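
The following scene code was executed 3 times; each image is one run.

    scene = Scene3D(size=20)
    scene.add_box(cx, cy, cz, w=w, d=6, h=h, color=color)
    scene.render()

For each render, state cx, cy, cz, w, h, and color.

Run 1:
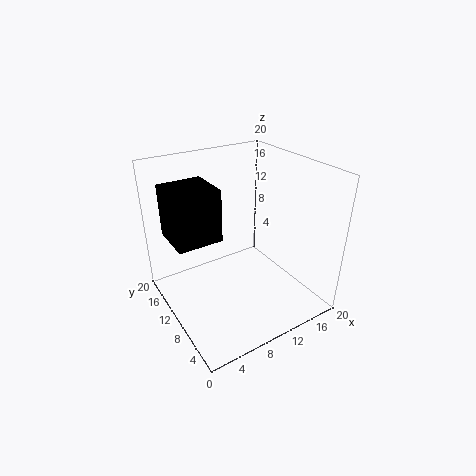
cx = 1, cy = 9, cz = 11, w = 6, h = 7, color = 'black'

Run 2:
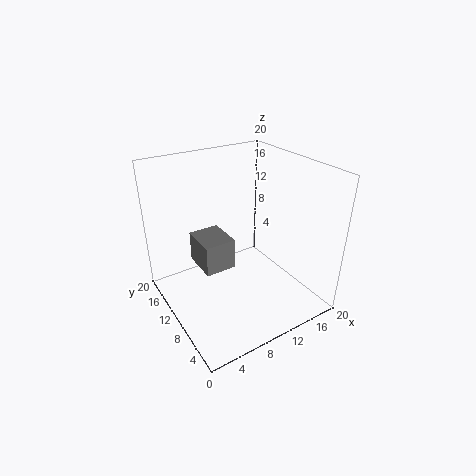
cx = 7, cy = 14, cz = 2, w = 5, h = 5, color = 'gray'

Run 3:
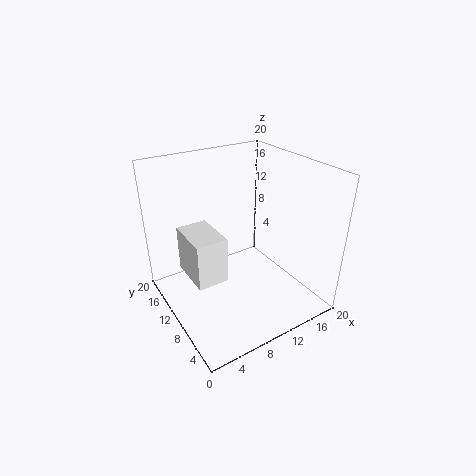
cx = 2, cy = 6, cz = 7, w = 4, h = 6, color = 'white'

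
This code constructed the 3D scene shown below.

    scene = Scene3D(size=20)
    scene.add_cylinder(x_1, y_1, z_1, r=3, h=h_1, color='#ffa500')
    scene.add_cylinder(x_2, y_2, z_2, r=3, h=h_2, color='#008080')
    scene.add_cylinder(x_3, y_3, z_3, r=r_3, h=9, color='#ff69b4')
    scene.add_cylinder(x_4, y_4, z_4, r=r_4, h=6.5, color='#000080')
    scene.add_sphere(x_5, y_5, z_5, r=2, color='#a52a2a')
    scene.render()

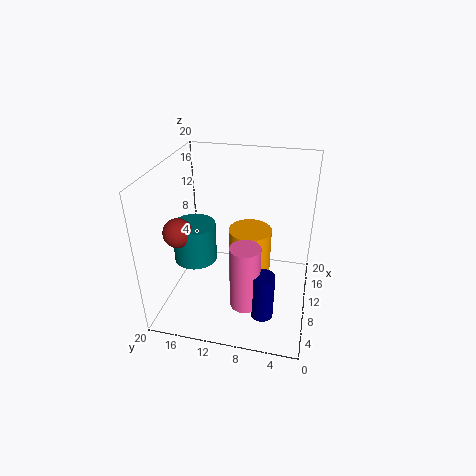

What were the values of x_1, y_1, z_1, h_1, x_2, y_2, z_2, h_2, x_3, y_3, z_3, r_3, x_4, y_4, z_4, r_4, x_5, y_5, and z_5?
x_1 = 11, y_1 = 8.5, z_1 = 1.5, h_1 = 9.5, x_2 = 9, y_2 = 16, z_2 = 6.5, h_2 = 5.5, x_3 = 5.5, y_3 = 8, z_3 = 2.5, r_3 = 2, x_4 = 5, y_4 = 5.5, z_4 = 1.5, r_4 = 1.5, x_5 = 7, y_5 = 17.5, z_5 = 11.5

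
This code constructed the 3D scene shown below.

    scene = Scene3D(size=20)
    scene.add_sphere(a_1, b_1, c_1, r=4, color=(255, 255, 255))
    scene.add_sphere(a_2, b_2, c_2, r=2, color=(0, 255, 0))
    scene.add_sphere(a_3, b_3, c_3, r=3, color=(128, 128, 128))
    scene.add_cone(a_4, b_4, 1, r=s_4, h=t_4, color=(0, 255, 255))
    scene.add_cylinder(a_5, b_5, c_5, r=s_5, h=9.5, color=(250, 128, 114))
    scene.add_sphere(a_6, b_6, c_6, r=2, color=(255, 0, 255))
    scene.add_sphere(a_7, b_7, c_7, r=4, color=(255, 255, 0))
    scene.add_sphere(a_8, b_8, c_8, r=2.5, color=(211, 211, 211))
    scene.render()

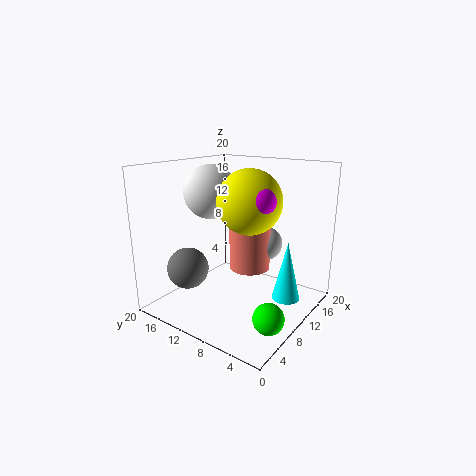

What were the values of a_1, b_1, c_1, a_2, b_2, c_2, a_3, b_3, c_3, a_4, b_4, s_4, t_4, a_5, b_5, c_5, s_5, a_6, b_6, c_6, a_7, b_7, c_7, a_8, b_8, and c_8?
a_1 = 11.5; b_1 = 16; c_1 = 15.5; a_2 = 6; b_2 = 2.5; c_2 = 2; a_3 = 6.5; b_3 = 16.5; c_3 = 5; a_4 = 13.5; b_4 = 4; s_4 = 2; t_4 = 8.5; a_5 = 13; b_5 = 10; c_5 = 4.5; s_5 = 3; a_6 = 6.5; b_6 = 4.5; c_6 = 16.5; a_7 = 7.5; b_7 = 6.5; c_7 = 16; a_8 = 15; b_8 = 8.5; c_8 = 8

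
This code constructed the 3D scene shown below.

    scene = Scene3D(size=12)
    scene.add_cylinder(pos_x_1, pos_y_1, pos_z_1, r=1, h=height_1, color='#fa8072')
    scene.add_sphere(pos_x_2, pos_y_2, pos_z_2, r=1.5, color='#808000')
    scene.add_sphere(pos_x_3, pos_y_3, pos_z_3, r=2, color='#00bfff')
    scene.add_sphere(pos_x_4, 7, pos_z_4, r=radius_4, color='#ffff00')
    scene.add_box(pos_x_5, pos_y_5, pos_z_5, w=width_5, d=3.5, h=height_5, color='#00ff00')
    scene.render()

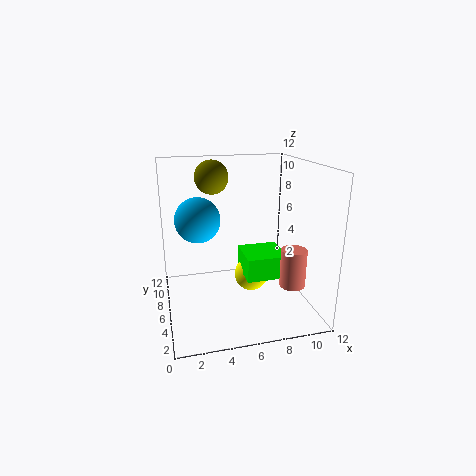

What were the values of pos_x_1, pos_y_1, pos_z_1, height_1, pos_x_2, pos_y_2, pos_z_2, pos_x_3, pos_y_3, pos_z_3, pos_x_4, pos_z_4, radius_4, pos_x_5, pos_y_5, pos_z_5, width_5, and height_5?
pos_x_1 = 9.5, pos_y_1 = 2.5, pos_z_1 = 3, height_1 = 3, pos_x_2 = 4.5, pos_y_2 = 9.5, pos_z_2 = 10.5, pos_x_3 = 3, pos_y_3 = 8.5, pos_z_3 = 7, pos_x_4 = 7.5, pos_z_4 = 2, radius_4 = 1.5, pos_x_5 = 6.5, pos_y_5 = 4.5, pos_z_5 = 2.5, width_5 = 3.5, height_5 = 2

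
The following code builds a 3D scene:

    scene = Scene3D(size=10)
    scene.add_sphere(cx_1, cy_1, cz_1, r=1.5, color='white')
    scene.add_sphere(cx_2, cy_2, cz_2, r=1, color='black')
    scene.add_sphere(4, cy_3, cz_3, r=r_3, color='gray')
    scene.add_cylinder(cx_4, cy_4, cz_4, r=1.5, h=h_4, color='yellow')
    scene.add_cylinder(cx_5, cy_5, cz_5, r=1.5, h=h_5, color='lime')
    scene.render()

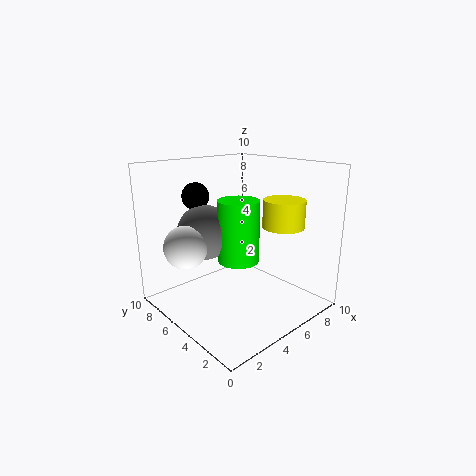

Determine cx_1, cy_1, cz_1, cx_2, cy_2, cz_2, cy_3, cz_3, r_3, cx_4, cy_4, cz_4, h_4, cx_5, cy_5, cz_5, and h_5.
cx_1 = 2; cy_1 = 7; cz_1 = 4.5; cx_2 = 4; cy_2 = 8.5; cz_2 = 7.5; cy_3 = 7.5; cz_3 = 5; r_3 = 2; cx_4 = 8; cy_4 = 3.5; cz_4 = 5.5; h_4 = 2; cx_5 = 5.5; cy_5 = 5.5; cz_5 = 3; h_5 = 4.5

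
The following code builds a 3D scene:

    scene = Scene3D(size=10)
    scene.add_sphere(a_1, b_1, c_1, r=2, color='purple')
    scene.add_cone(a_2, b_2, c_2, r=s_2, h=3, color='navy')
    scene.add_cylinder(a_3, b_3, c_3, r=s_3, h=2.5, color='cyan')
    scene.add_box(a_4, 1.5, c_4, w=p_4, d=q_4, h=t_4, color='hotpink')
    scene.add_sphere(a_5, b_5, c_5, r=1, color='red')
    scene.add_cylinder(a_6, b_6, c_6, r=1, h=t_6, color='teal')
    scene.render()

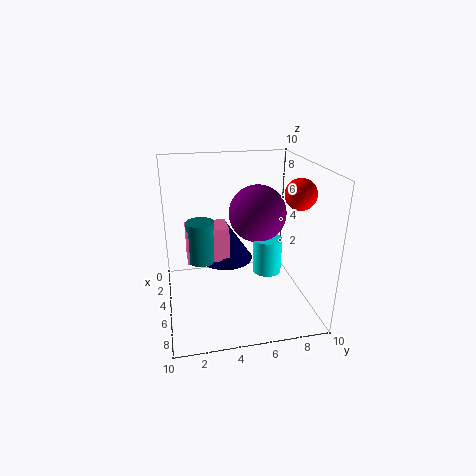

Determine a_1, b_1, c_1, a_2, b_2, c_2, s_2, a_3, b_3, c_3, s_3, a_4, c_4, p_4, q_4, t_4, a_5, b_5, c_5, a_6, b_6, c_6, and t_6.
a_1 = 4.5
b_1 = 6.5
c_1 = 6.5
a_2 = 3
b_2 = 4.5
c_2 = 2.5
s_2 = 2
a_3 = 5.5
b_3 = 7
c_3 = 2.5
s_3 = 1
a_4 = 2.5
c_4 = 3
p_4 = 2
q_4 = 3
t_4 = 2.5
a_5 = 7
b_5 = 8.5
c_5 = 8.5
a_6 = 4
b_6 = 2.5
c_6 = 3
t_6 = 3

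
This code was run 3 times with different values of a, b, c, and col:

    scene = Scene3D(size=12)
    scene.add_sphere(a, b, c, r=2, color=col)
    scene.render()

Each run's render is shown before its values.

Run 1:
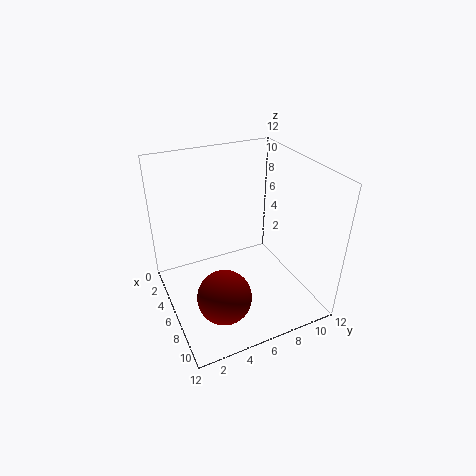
a = 10, b = 3, c = 4, col = 'maroon'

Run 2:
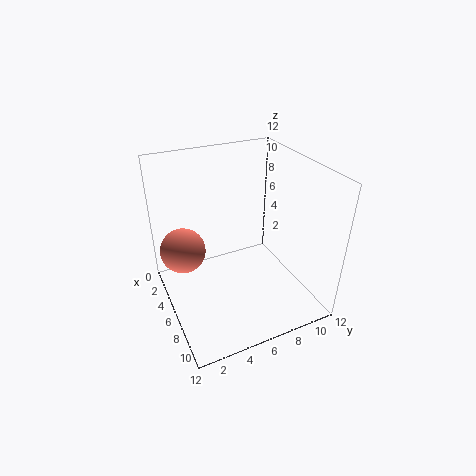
a = 3, b = 2, c = 4, col = 'salmon'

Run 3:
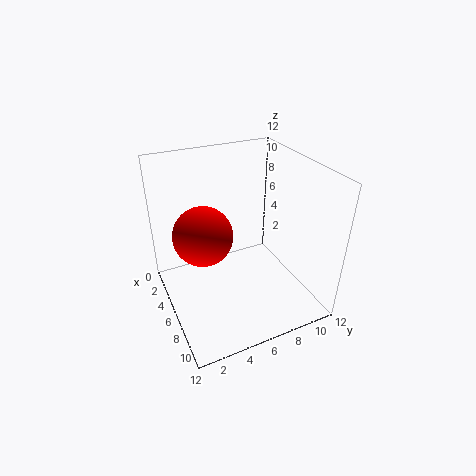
a = 9, b = 2, c = 9, col = 'red'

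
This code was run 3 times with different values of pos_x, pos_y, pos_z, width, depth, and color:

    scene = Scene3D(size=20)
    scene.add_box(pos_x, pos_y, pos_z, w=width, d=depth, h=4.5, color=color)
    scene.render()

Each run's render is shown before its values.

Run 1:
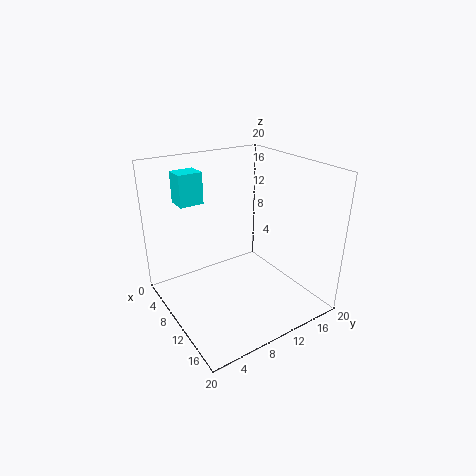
pos_x = 2
pos_y = 4
pos_z = 14
width = 3
depth = 3.5
color = 'cyan'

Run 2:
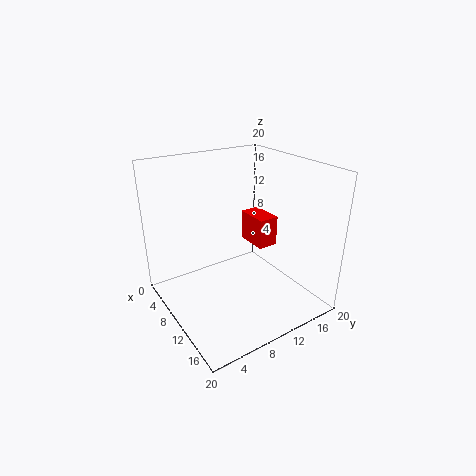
pos_x = 5
pos_y = 14
pos_z = 7
width = 5
depth = 3
color = 'red'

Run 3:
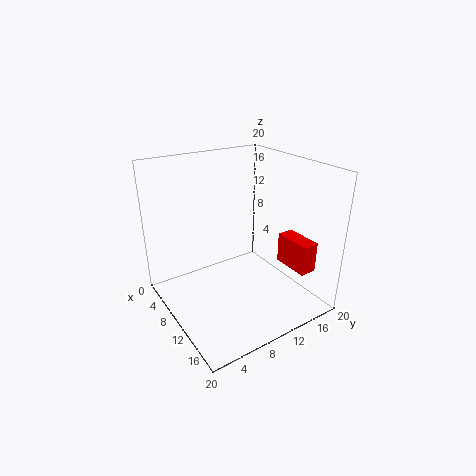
pos_x = 10.5
pos_y = 17
pos_z = 4.5
width = 5.5
depth = 2.5
color = 'red'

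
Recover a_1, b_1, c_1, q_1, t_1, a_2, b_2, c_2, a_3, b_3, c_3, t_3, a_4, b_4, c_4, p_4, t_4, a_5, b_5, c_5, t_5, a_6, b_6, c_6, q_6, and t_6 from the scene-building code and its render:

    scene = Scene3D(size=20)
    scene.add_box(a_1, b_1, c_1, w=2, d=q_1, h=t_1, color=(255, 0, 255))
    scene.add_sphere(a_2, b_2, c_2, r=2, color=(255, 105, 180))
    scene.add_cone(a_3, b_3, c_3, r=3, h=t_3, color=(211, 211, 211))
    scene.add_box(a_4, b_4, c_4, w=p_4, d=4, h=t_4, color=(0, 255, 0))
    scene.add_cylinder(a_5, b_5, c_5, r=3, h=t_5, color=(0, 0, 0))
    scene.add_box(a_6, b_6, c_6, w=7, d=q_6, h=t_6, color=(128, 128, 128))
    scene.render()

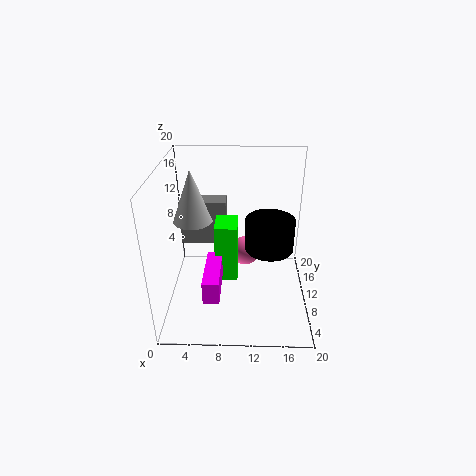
a_1 = 6; b_1 = 1; c_1 = 6; q_1 = 7; t_1 = 3; a_2 = 11; b_2 = 10; c_2 = 8; a_3 = 3; b_3 = 15; c_3 = 10; t_3 = 8; a_4 = 7; b_4 = 7; c_4 = 5; p_4 = 3; t_4 = 8; a_5 = 14; b_5 = 6; c_5 = 11; t_5 = 4; a_6 = 1; b_6 = 15; c_6 = 6; q_6 = 3; t_6 = 7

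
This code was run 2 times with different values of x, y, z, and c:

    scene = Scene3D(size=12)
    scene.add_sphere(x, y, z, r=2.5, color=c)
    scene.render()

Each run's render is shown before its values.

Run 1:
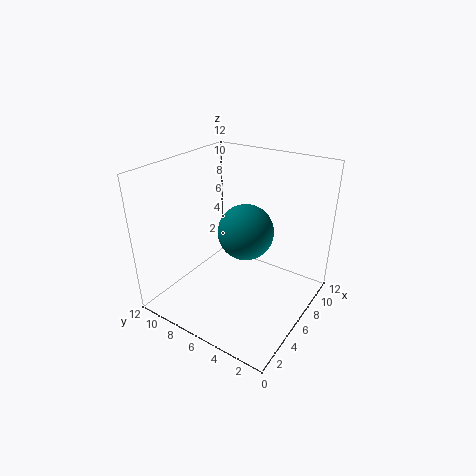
x = 8
y = 6.5
z = 5.5
c = 'teal'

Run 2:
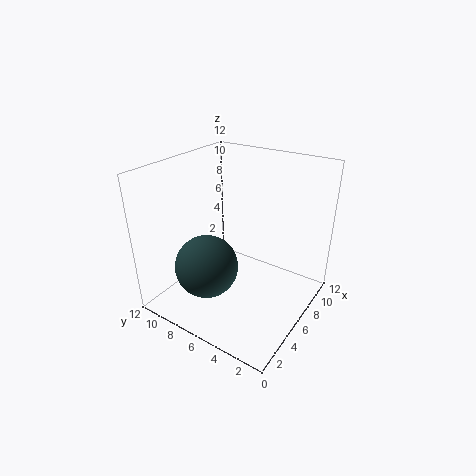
x = 3
y = 7
z = 4.5
c = 'darkslategray'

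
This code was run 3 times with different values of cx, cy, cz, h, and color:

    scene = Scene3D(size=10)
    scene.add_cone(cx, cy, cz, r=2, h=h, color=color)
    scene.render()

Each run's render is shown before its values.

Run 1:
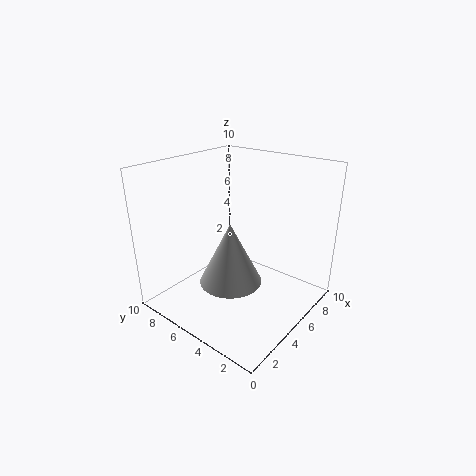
cx = 3; cy = 4; cz = 3; h = 4; color = 'lightgray'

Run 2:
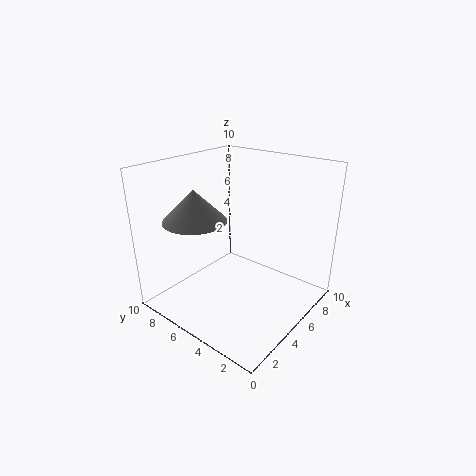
cx = 2; cy = 6; cz = 7; h = 2; color = 'gray'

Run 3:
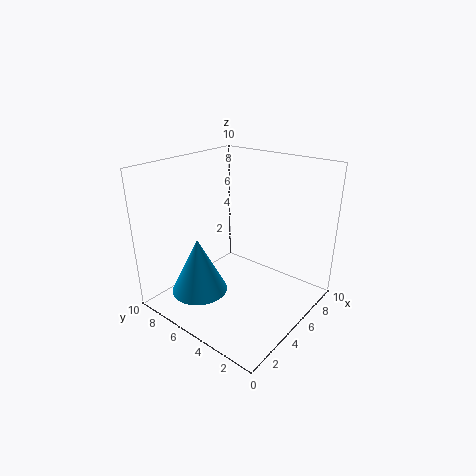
cx = 3; cy = 7; cz = 1; h = 4; color = 'deepskyblue'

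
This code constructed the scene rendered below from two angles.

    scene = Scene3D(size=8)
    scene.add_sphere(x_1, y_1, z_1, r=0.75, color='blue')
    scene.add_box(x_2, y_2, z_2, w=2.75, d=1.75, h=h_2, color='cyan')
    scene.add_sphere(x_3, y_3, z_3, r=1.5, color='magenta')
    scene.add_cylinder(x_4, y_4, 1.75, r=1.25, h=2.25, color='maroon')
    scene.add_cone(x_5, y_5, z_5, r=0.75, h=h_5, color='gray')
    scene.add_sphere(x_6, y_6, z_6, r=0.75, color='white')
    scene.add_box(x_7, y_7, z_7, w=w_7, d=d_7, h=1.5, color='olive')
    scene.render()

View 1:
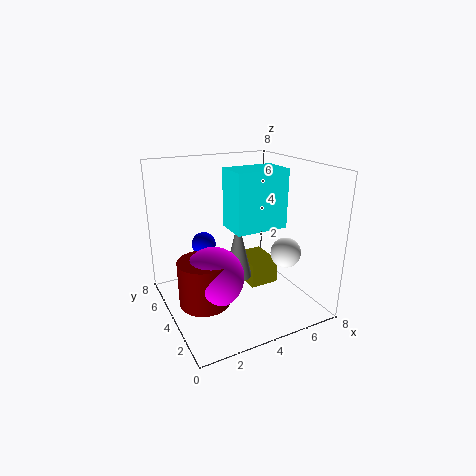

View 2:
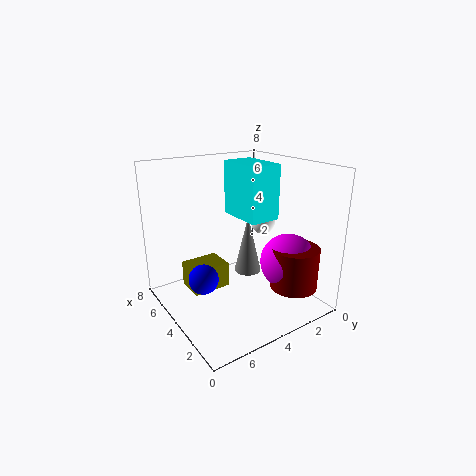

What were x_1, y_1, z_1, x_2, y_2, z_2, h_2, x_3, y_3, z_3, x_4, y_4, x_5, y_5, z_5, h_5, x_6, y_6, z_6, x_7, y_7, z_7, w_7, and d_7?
x_1 = 3, y_1 = 6.75, z_1 = 2.75, x_2 = 3, y_2 = 2, z_2 = 5, h_2 = 3, x_3 = 1.75, y_3 = 2.25, z_3 = 3, x_4 = 1.25, y_4 = 2.25, x_5 = 3.75, y_5 = 3.5, z_5 = 2, h_5 = 3.25, x_6 = 5.25, y_6 = 1.25, z_6 = 4, x_7 = 5, y_7 = 4, z_7 = 0.5, w_7 = 1.75, d_7 = 2.25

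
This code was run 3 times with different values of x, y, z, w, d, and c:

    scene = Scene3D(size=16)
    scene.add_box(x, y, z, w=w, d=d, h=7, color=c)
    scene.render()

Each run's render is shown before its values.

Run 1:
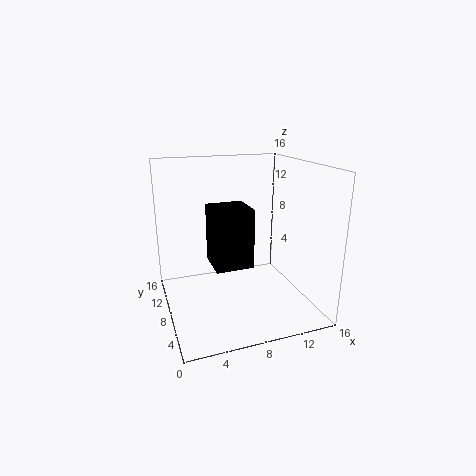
x = 5.5
y = 8
z = 4
w = 4.5
d = 4.5
c = 'black'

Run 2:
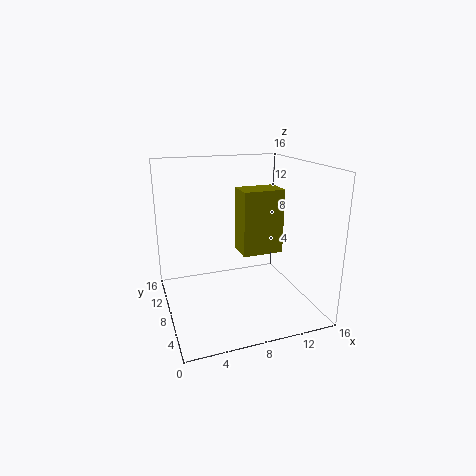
x = 8
y = 6
z = 6.5
w = 4.5
d = 3
c = 'olive'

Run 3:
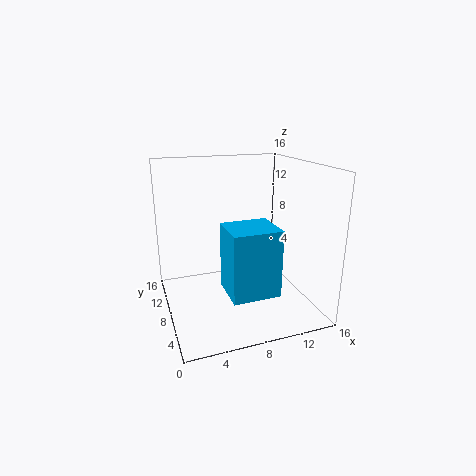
x = 5.5
y = 2
z = 3.5
w = 5
d = 4.5
c = 'deepskyblue'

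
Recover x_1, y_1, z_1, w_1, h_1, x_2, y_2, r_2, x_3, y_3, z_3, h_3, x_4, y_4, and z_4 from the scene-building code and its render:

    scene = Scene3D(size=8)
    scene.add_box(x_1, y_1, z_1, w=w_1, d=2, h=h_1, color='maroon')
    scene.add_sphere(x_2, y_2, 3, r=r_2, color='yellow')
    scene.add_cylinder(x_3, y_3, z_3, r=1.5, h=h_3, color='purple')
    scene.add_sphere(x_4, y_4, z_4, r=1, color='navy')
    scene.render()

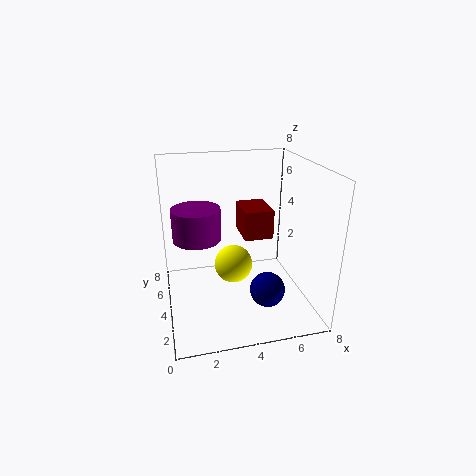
x_1 = 4
y_1 = 2.5
z_1 = 4.5
w_1 = 1.5
h_1 = 1.5
x_2 = 3.5
y_2 = 3
r_2 = 1
x_3 = 2
y_3 = 6.5
z_3 = 3
h_3 = 2
x_4 = 5.5
y_4 = 3
z_4 = 1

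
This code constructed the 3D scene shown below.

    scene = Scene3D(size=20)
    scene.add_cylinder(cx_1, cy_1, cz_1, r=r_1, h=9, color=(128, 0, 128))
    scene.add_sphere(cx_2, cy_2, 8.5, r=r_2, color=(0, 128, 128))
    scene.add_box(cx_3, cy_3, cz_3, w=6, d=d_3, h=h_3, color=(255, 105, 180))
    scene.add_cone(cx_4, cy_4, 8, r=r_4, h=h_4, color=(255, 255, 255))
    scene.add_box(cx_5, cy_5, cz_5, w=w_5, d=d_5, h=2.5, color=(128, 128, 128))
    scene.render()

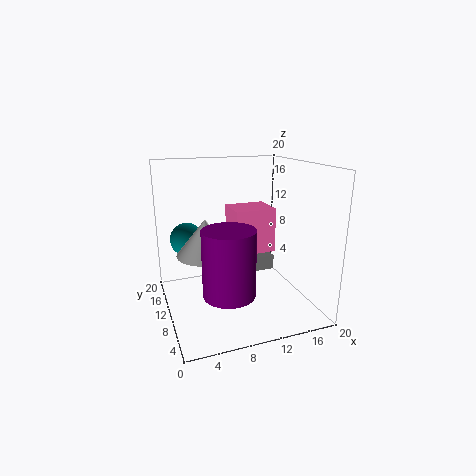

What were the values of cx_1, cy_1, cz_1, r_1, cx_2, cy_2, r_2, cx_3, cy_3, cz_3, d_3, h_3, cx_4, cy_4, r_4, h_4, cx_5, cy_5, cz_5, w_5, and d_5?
cx_1 = 7.5, cy_1 = 6.5, cz_1 = 3.5, r_1 = 3.5, cx_2 = 4, cy_2 = 16, r_2 = 2.5, cx_3 = 10, cy_3 = 10.5, cz_3 = 7, d_3 = 5, h_3 = 6.5, cx_4 = 5.5, cy_4 = 10.5, r_4 = 4, h_4 = 5, cx_5 = 16, cy_5 = 17.5, cz_5 = 0.5, w_5 = 3.5, d_5 = 2.5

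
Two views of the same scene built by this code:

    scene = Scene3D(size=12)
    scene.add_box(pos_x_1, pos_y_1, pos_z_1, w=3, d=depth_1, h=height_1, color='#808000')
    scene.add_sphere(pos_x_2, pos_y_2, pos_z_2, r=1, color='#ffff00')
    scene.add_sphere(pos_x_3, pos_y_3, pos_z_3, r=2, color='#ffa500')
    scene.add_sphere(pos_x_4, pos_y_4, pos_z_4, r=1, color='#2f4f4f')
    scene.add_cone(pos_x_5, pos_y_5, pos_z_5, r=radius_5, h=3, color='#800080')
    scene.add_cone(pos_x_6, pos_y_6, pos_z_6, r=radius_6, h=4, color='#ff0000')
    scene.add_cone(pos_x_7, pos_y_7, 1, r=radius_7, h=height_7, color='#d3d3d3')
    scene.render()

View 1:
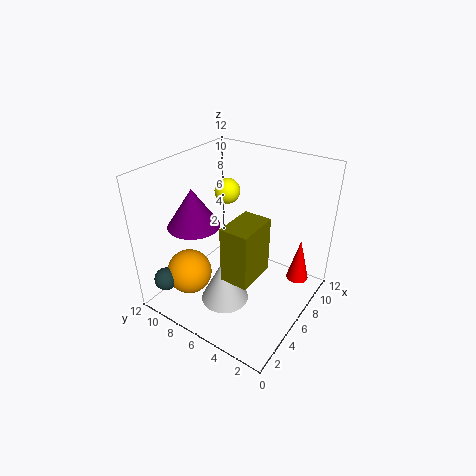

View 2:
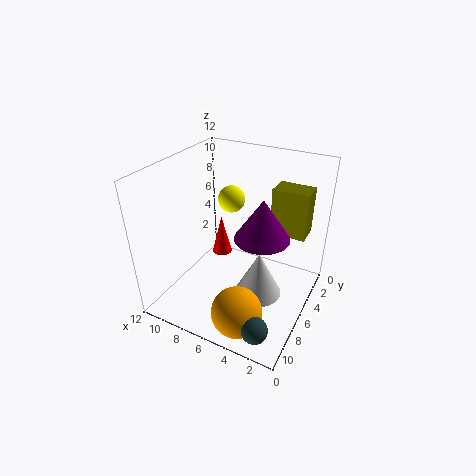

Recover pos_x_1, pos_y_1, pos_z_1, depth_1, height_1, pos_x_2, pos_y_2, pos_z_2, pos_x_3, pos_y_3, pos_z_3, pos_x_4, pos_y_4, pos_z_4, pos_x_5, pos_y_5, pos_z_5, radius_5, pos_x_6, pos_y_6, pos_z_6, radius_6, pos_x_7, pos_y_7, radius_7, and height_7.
pos_x_1 = 1
pos_y_1 = 2
pos_z_1 = 6
depth_1 = 2
height_1 = 4
pos_x_2 = 6
pos_y_2 = 7
pos_z_2 = 10
pos_x_3 = 4
pos_y_3 = 10
pos_z_3 = 2
pos_x_4 = 2
pos_y_4 = 11
pos_z_4 = 2
pos_x_5 = 3
pos_y_5 = 8
pos_z_5 = 8
radius_5 = 2
pos_x_6 = 10
pos_y_6 = 2
pos_z_6 = 1
radius_6 = 1
pos_x_7 = 4
pos_y_7 = 6
radius_7 = 2
height_7 = 4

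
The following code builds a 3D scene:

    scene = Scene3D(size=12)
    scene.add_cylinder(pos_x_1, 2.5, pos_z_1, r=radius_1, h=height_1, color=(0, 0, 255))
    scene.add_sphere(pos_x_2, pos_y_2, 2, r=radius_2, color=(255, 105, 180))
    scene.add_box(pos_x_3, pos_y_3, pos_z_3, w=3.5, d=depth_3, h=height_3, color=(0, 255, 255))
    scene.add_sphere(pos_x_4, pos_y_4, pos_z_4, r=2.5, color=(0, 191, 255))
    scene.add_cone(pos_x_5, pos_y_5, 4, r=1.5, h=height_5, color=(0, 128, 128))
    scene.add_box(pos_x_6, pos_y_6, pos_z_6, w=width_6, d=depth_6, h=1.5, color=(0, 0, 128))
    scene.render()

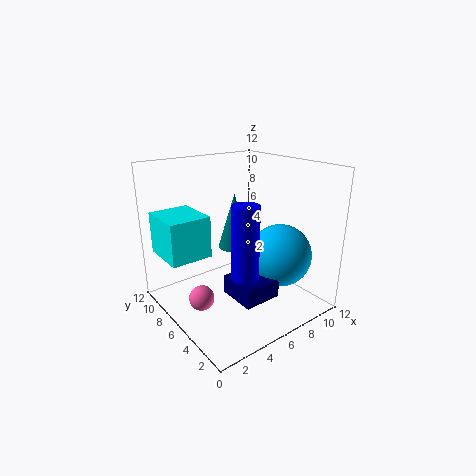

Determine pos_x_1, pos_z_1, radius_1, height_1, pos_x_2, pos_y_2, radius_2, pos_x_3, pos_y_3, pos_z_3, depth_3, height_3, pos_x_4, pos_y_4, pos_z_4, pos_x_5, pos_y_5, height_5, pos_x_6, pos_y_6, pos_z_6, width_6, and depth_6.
pos_x_1 = 4, pos_z_1 = 4.5, radius_1 = 1, height_1 = 5.5, pos_x_2 = 2, pos_y_2 = 5.5, radius_2 = 1, pos_x_3 = 0.5, pos_y_3 = 7, pos_z_3 = 4.5, depth_3 = 4, height_3 = 3.5, pos_x_4 = 8, pos_y_4 = 3, pos_z_4 = 5, pos_x_5 = 7.5, pos_y_5 = 8.5, height_5 = 5, pos_x_6 = 3.5, pos_y_6 = 1.5, pos_z_6 = 2.5, width_6 = 3, depth_6 = 3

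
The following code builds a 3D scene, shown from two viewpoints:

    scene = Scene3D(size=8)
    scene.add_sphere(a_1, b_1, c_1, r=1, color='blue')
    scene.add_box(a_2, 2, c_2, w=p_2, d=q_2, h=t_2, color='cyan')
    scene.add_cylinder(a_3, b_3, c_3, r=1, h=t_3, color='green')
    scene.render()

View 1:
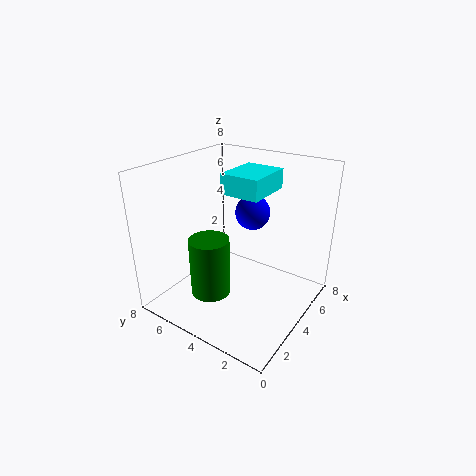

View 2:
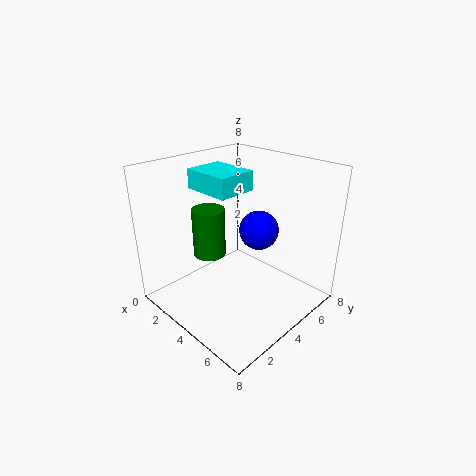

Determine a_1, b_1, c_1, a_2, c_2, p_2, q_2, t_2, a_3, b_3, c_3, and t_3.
a_1 = 5.5, b_1 = 4, c_1 = 5, a_2 = 2.5, c_2 = 7, p_2 = 2.5, q_2 = 2, t_2 = 1, a_3 = 1.5, b_3 = 4, c_3 = 2, t_3 = 3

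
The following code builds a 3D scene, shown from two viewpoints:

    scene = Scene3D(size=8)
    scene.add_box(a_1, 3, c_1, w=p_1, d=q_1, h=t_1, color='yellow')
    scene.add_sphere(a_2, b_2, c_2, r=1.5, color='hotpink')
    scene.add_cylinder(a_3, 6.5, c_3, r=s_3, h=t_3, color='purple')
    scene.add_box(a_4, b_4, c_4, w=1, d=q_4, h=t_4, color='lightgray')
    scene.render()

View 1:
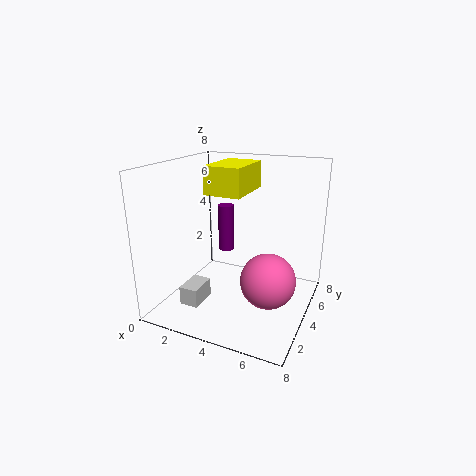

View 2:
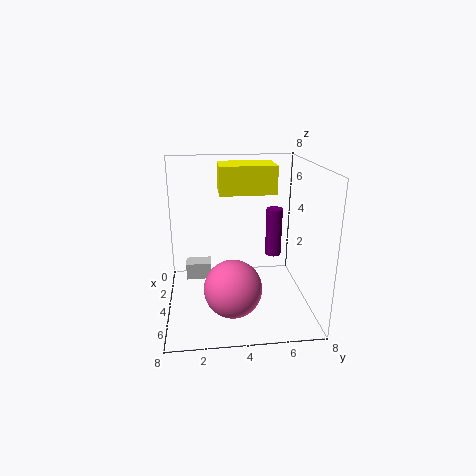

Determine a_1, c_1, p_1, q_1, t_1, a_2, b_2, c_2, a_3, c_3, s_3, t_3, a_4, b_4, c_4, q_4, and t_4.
a_1 = 2.5
c_1 = 6.5
p_1 = 2
q_1 = 3
t_1 = 1.5
a_2 = 6
b_2 = 3.5
c_2 = 2
a_3 = 2
c_3 = 2
s_3 = 0.5
t_3 = 3
a_4 = 2
b_4 = 1
c_4 = 1
q_4 = 1.5
t_4 = 1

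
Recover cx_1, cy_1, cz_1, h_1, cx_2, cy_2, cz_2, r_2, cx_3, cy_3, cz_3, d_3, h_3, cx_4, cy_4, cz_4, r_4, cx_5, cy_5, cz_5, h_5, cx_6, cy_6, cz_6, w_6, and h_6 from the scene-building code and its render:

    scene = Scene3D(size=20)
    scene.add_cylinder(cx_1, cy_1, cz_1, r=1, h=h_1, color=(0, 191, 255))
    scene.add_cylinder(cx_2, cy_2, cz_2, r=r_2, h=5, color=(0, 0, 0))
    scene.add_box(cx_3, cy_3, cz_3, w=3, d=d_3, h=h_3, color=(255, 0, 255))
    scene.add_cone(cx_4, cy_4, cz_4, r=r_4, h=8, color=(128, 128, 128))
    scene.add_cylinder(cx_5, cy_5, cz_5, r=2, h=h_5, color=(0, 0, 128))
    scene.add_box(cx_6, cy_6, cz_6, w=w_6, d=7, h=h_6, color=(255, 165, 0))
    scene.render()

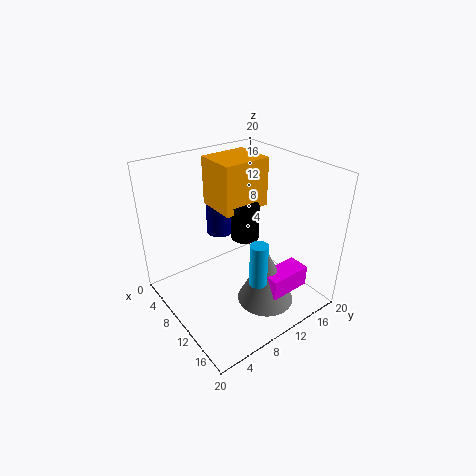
cx_1 = 19
cy_1 = 6
cz_1 = 10
h_1 = 5
cx_2 = 9
cy_2 = 12
cz_2 = 9
r_2 = 2
cx_3 = 14
cy_3 = 11
cz_3 = 3
d_3 = 6
h_3 = 3
cx_4 = 14
cy_4 = 12
cz_4 = 1
r_4 = 4
cx_5 = 4
cy_5 = 11
cz_5 = 8
h_5 = 5
cx_6 = 3
cy_6 = 9
cz_6 = 13
w_6 = 6
h_6 = 7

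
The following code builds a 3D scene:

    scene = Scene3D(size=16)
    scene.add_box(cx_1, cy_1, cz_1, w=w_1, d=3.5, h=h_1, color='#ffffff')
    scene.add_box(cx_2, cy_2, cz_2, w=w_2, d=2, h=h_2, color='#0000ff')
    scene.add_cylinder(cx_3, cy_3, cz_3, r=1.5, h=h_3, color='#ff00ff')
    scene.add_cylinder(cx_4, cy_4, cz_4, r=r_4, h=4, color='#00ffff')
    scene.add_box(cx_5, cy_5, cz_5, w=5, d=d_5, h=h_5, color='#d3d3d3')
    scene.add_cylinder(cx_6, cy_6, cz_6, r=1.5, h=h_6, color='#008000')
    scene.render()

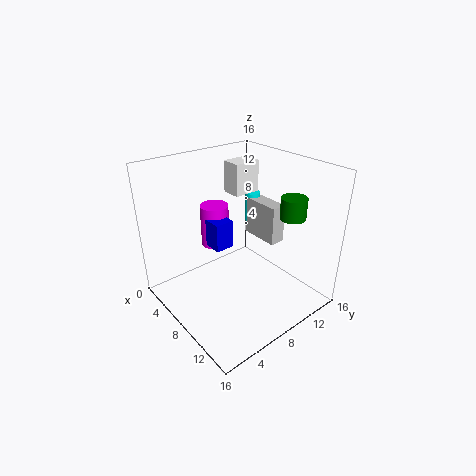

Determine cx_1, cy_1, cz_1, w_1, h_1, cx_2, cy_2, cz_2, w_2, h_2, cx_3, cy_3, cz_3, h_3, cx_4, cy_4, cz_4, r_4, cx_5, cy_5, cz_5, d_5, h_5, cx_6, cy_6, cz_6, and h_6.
cx_1 = 1
cy_1 = 11.5
cz_1 = 10.5
w_1 = 2.5
h_1 = 4
cx_2 = 7
cy_2 = 4.5
cz_2 = 8
w_2 = 2
h_2 = 3
cx_3 = 6.5
cy_3 = 6
cz_3 = 7.5
h_3 = 4.5
cx_4 = 2.5
cy_4 = 15
cz_4 = 6
r_4 = 1
cx_5 = 2.5
cy_5 = 14
cz_5 = 4.5
d_5 = 2
h_5 = 5
cx_6 = 10.5
cy_6 = 14
cz_6 = 9.5
h_6 = 2.5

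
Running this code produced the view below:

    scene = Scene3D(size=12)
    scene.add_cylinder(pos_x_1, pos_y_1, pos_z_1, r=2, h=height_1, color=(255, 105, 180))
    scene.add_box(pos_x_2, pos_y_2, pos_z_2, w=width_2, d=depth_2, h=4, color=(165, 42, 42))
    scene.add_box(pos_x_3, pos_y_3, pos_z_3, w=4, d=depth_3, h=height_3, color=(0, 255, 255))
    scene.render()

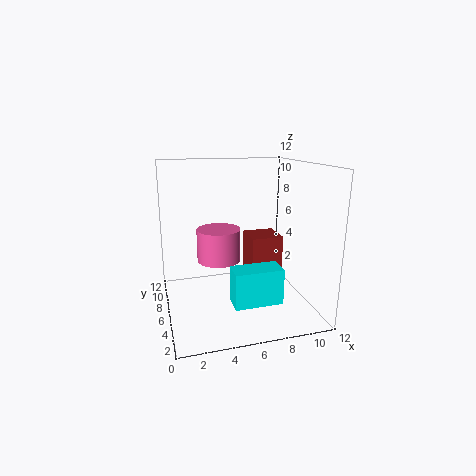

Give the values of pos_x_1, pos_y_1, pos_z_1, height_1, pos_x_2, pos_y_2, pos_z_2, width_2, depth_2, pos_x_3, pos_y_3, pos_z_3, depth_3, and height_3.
pos_x_1 = 5, pos_y_1 = 9, pos_z_1 = 3, height_1 = 3, pos_x_2 = 8, pos_y_2 = 8, pos_z_2 = 1, width_2 = 3, depth_2 = 3, pos_x_3 = 5, pos_y_3 = 3, pos_z_3 = 1, depth_3 = 2, height_3 = 3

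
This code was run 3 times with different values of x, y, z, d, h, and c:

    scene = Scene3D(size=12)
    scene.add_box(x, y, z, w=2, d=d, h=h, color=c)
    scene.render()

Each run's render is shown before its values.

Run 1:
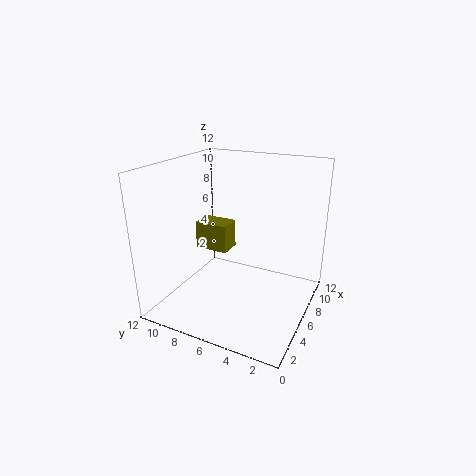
x = 6.5; y = 7.5; z = 4; d = 3; h = 2.5; c = 'olive'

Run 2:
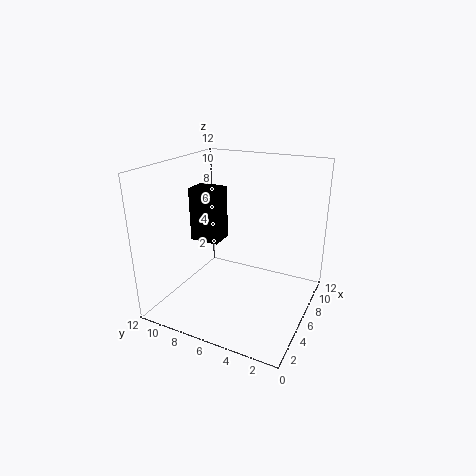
x = 5; y = 7.5; z = 5.5; d = 2.5; h = 4.5; c = 'black'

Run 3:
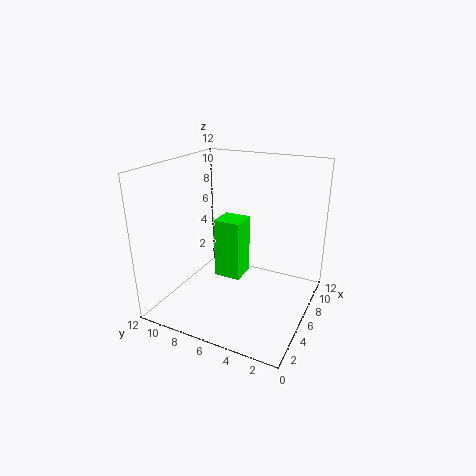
x = 3; y = 4.5; z = 4; d = 2; h = 4.5; c = 'lime'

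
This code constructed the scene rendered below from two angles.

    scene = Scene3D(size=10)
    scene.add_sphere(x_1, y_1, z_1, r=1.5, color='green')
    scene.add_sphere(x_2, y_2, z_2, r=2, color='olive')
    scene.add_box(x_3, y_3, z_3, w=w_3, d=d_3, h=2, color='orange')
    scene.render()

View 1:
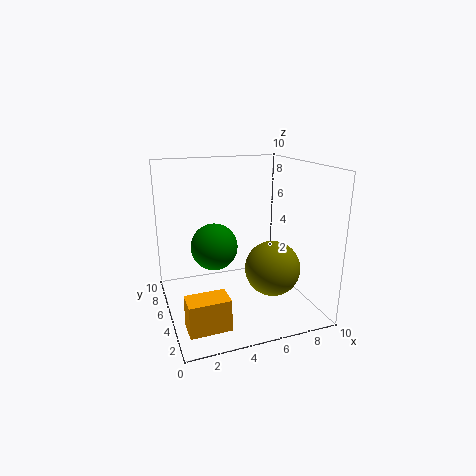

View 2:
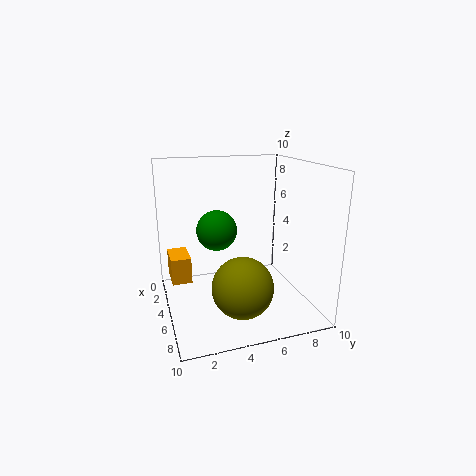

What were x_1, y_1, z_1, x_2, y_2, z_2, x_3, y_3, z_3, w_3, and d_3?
x_1 = 3, y_1 = 4, z_1 = 5, x_2 = 7.5, y_2 = 4.5, z_2 = 2.5, x_3 = 0.5, y_3 = 0.5, z_3 = 1, w_3 = 2.5, d_3 = 1.5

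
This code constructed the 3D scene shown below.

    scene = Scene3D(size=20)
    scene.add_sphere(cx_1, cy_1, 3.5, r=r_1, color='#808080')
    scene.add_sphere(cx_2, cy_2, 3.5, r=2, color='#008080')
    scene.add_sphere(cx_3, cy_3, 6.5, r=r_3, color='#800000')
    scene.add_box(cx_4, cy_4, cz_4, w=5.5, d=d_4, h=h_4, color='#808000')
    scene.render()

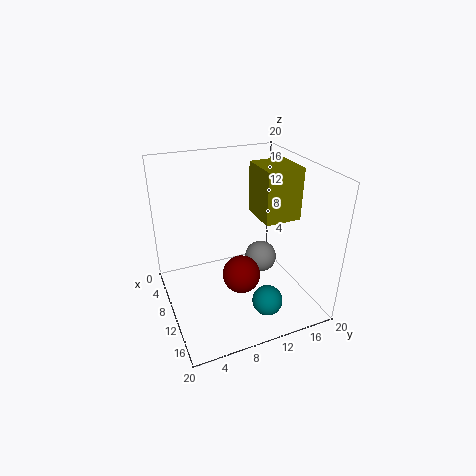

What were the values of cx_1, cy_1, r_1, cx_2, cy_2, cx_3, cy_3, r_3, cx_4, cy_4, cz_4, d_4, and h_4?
cx_1 = 6.5, cy_1 = 15.5, r_1 = 2.5, cx_2 = 16.5, cy_2 = 11.5, cx_3 = 13.5, cy_3 = 9, r_3 = 2.5, cx_4 = 8, cy_4 = 12.5, cz_4 = 13, d_4 = 5, h_4 = 7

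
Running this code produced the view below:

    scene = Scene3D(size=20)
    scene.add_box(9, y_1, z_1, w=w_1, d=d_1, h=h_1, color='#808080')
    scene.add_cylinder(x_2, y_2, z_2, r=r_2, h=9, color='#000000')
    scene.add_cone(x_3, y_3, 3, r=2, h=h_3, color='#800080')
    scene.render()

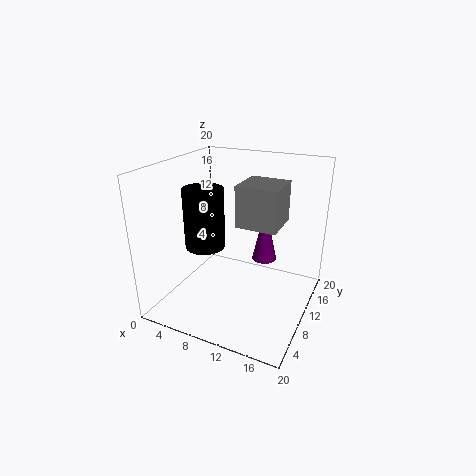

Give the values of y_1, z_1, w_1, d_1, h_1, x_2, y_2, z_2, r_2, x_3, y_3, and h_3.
y_1 = 11, z_1 = 11, w_1 = 6, d_1 = 6, h_1 = 6, x_2 = 4, y_2 = 11, z_2 = 7, r_2 = 3, x_3 = 11, y_3 = 18, h_3 = 9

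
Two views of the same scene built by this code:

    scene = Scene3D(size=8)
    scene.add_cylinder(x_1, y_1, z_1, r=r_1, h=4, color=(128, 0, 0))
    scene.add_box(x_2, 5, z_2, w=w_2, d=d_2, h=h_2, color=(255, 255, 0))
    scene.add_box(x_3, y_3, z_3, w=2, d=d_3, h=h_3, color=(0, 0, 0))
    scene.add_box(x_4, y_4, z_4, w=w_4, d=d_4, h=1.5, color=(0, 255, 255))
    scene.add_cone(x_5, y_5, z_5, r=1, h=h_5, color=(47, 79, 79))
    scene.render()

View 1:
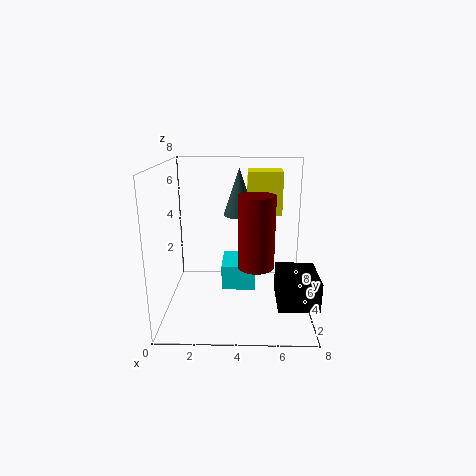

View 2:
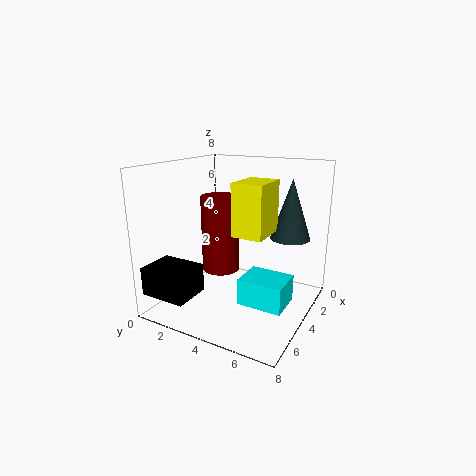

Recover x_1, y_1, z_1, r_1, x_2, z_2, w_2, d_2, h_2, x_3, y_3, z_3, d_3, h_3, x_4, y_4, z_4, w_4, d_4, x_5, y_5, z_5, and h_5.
x_1 = 5; y_1 = 3.5; z_1 = 2.5; r_1 = 1; x_2 = 4.5; z_2 = 5; w_2 = 2; d_2 = 1.5; h_2 = 2.5; x_3 = 6; y_3 = 0.5; z_3 = 1.5; d_3 = 2.5; h_3 = 1.5; x_4 = 3; y_4 = 4.5; z_4 = 0.5; w_4 = 2; d_4 = 2.5; x_5 = 4; y_5 = 7; z_5 = 4.5; h_5 = 3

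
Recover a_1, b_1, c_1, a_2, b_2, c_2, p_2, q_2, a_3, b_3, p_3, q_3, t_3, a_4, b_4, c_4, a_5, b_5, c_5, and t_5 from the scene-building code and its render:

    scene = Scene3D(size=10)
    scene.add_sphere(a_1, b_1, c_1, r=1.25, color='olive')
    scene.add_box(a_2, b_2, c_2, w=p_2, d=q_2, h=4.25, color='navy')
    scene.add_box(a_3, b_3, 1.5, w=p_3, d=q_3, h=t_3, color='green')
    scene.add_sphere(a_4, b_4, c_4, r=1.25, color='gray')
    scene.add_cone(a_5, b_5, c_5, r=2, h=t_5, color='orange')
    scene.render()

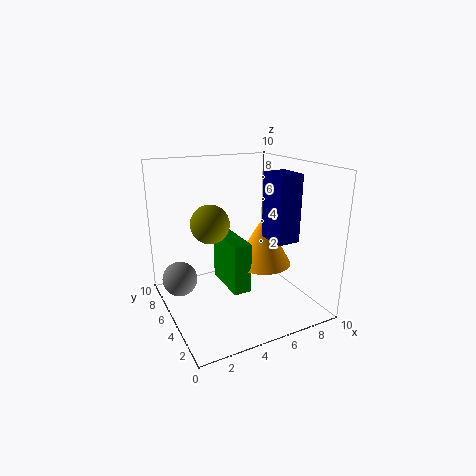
a_1 = 2.75; b_1 = 4.5; c_1 = 6.5; a_2 = 6; b_2 = 1.5; c_2 = 5.5; p_2 = 1.5; q_2 = 2; a_3 = 4; b_3 = 3.5; p_3 = 1.25; q_3 = 3.5; t_3 = 3.5; a_4 = 1.25; b_4 = 7; c_4 = 1.75; a_5 = 6.75; b_5 = 4.5; c_5 = 3; t_5 = 3.5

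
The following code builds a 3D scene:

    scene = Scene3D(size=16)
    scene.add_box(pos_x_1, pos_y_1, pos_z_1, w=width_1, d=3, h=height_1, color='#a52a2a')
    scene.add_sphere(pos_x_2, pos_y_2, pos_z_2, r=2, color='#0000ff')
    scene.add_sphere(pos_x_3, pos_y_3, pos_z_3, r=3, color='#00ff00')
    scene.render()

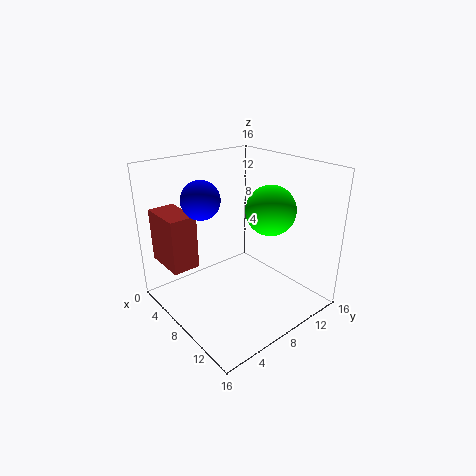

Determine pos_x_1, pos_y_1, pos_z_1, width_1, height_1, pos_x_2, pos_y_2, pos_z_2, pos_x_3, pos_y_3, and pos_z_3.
pos_x_1 = 1; pos_y_1 = 1; pos_z_1 = 5; width_1 = 5; height_1 = 6; pos_x_2 = 7; pos_y_2 = 4; pos_z_2 = 13; pos_x_3 = 8; pos_y_3 = 13; pos_z_3 = 10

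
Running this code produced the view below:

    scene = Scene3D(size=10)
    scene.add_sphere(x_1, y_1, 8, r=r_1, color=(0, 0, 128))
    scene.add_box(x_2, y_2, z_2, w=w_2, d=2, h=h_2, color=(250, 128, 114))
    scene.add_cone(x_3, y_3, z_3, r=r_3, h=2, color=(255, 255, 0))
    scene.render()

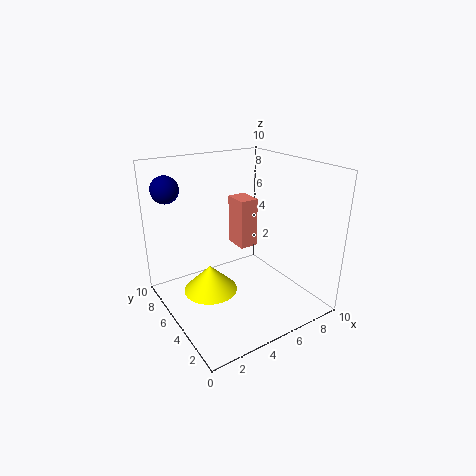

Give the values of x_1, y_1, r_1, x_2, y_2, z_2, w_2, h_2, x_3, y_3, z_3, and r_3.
x_1 = 1.5; y_1 = 9; r_1 = 1; x_2 = 7; y_2 = 7.5; z_2 = 2.5; w_2 = 1.5; h_2 = 4; x_3 = 3.5; y_3 = 6.5; z_3 = 0.5; r_3 = 2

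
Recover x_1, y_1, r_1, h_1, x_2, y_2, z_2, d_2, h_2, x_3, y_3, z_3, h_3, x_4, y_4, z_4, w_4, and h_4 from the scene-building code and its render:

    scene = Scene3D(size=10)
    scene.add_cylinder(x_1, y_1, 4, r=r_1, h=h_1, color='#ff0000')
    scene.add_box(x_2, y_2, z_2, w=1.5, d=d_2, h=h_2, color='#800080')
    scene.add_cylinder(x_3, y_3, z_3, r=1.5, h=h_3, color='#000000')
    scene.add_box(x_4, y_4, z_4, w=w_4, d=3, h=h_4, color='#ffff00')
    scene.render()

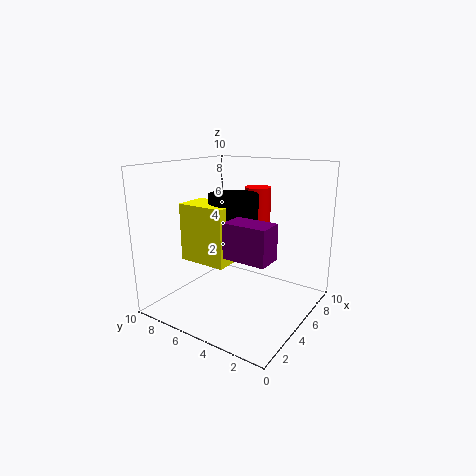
x_1 = 8.5, y_1 = 5.5, r_1 = 1, h_1 = 4, x_2 = 0.5, y_2 = 0.5, z_2 = 5.5, d_2 = 2.5, h_2 = 2, x_3 = 3, y_3 = 4, z_3 = 6, h_3 = 2.5, x_4 = 1, y_4 = 3.5, z_4 = 4.5, w_4 = 2, h_4 = 3.5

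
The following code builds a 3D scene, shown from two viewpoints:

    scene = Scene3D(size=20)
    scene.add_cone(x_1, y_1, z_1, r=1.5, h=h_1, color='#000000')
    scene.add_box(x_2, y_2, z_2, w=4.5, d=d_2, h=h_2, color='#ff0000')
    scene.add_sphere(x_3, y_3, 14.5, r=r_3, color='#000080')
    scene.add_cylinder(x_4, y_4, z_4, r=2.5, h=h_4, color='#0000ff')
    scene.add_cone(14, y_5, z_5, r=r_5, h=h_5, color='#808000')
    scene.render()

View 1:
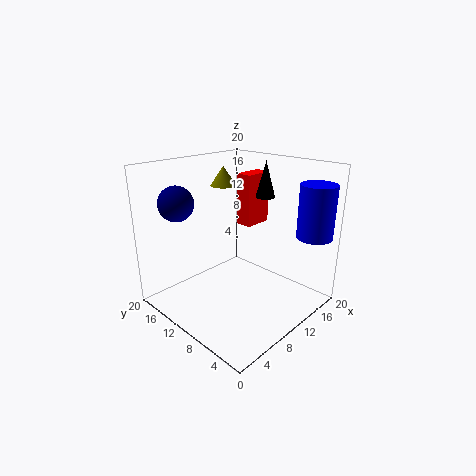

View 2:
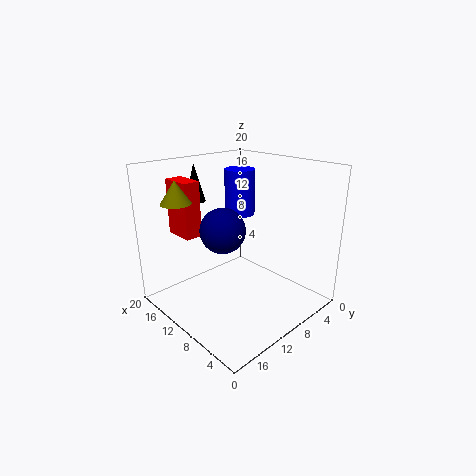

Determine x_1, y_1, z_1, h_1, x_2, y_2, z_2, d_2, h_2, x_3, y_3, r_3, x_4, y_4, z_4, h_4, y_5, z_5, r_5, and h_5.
x_1 = 17.5; y_1 = 11.5; z_1 = 14; h_1 = 5.5; x_2 = 15; y_2 = 12.5; z_2 = 9.5; d_2 = 2.5; h_2 = 8; x_3 = 5; y_3 = 17; r_3 = 2.5; x_4 = 17.5; y_4 = 2.5; z_4 = 10; h_4 = 7.5; y_5 = 17; z_5 = 15.5; r_5 = 2; h_5 = 3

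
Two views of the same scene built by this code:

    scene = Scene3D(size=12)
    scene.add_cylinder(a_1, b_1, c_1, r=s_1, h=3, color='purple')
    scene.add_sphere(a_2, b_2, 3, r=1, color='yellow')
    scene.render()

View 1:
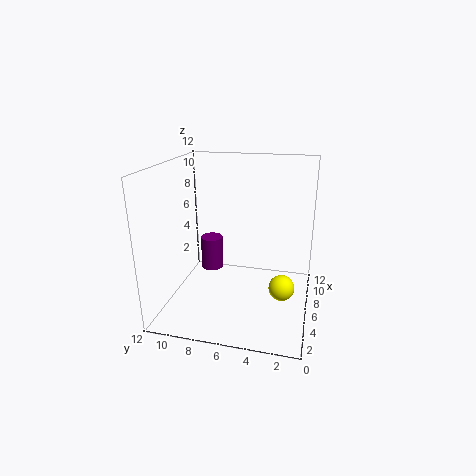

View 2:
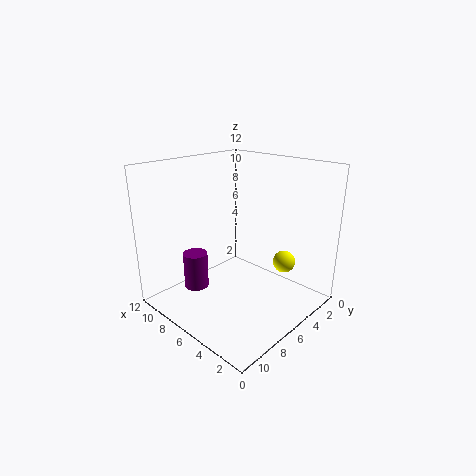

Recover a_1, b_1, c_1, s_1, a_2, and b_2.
a_1 = 8; b_1 = 9; c_1 = 2; s_1 = 1; a_2 = 4; b_2 = 2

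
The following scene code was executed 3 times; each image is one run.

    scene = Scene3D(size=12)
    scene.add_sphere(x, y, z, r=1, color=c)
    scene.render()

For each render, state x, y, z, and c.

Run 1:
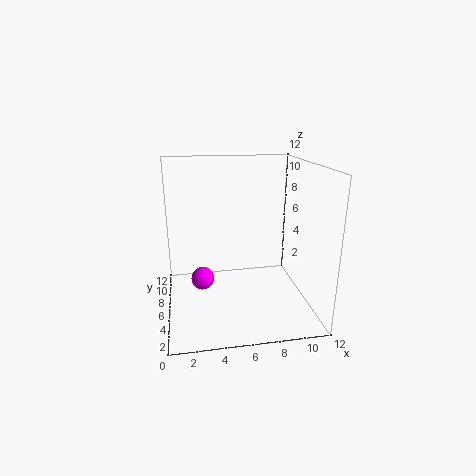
x = 3
y = 7
z = 2
c = 'magenta'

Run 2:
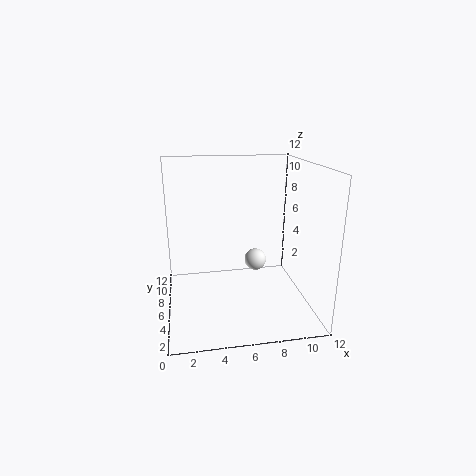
x = 8
y = 8
z = 3
c = 'white'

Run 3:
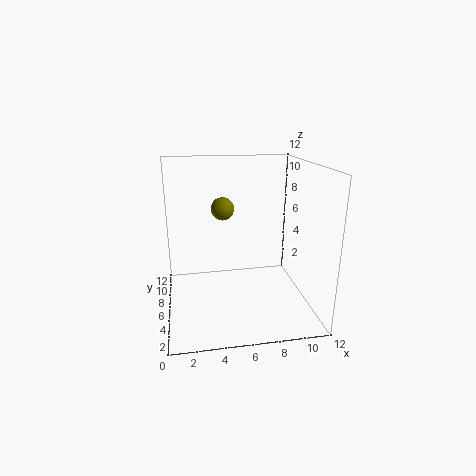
x = 5
y = 8
z = 8
c = 'olive'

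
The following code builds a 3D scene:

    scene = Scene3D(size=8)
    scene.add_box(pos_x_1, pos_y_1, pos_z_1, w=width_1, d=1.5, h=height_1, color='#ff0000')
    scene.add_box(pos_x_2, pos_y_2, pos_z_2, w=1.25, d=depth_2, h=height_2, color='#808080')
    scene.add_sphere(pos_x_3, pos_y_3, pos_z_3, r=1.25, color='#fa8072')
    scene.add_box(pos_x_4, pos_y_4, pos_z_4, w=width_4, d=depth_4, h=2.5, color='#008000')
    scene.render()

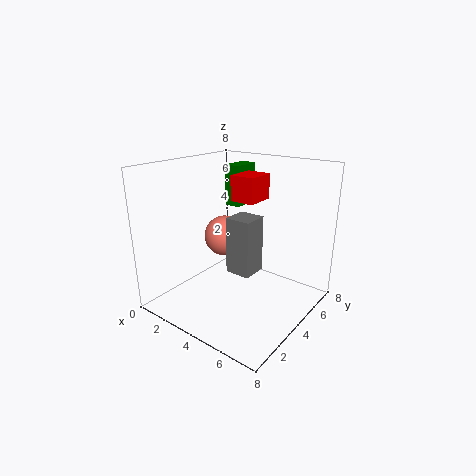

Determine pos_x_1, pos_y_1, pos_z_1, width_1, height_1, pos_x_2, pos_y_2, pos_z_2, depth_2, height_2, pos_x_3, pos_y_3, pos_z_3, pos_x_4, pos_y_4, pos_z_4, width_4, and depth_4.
pos_x_1 = 4.5; pos_y_1 = 2.75; pos_z_1 = 6.5; width_1 = 1.25; height_1 = 1.25; pos_x_2 = 5; pos_y_2 = 1.75; pos_z_2 = 3.25; depth_2 = 1.25; height_2 = 2.75; pos_x_3 = 2; pos_y_3 = 5.25; pos_z_3 = 3.25; pos_x_4 = 1.5; pos_y_4 = 6; pos_z_4 = 5; width_4 = 1; depth_4 = 1.75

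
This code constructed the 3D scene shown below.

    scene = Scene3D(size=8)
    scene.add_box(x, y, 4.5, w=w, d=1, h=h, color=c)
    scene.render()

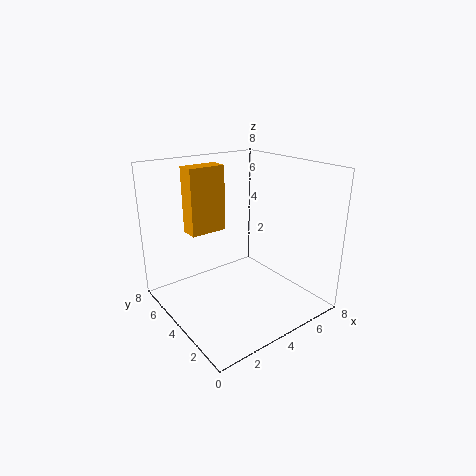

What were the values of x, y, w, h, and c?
x = 1.5; y = 4.5; w = 2; h = 3.5; c = 'orange'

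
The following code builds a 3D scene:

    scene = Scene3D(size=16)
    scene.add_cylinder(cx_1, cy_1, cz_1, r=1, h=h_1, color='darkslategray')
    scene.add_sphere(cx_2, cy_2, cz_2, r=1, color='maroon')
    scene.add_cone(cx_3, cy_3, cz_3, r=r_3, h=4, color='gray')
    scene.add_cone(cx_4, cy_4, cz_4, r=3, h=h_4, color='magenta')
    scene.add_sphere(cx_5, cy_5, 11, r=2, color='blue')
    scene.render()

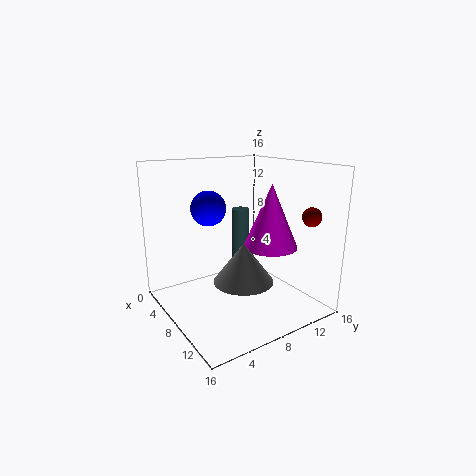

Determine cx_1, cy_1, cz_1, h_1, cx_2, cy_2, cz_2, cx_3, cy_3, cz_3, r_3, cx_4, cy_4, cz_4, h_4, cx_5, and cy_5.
cx_1 = 7, cy_1 = 9, cz_1 = 5, h_1 = 6, cx_2 = 14, cy_2 = 13, cz_2 = 11, cx_3 = 12, cy_3 = 6, cz_3 = 5, r_3 = 3, cx_4 = 10, cy_4 = 11, cz_4 = 7, h_4 = 7, cx_5 = 5, cy_5 = 6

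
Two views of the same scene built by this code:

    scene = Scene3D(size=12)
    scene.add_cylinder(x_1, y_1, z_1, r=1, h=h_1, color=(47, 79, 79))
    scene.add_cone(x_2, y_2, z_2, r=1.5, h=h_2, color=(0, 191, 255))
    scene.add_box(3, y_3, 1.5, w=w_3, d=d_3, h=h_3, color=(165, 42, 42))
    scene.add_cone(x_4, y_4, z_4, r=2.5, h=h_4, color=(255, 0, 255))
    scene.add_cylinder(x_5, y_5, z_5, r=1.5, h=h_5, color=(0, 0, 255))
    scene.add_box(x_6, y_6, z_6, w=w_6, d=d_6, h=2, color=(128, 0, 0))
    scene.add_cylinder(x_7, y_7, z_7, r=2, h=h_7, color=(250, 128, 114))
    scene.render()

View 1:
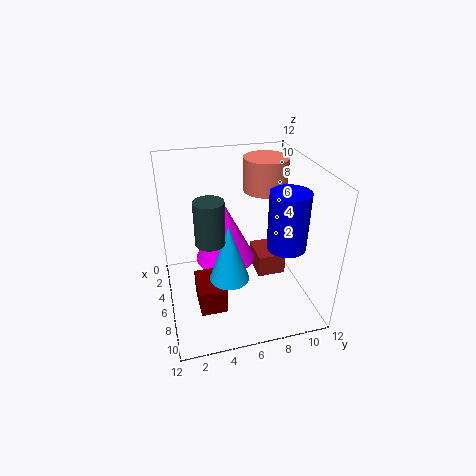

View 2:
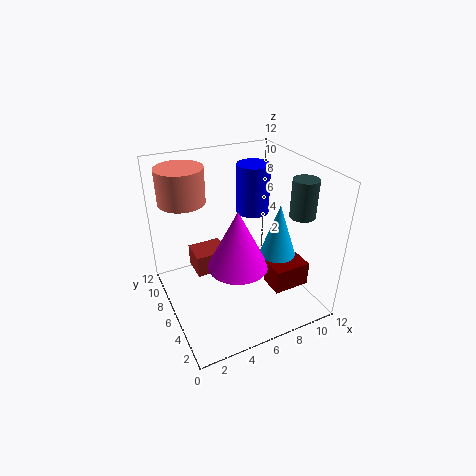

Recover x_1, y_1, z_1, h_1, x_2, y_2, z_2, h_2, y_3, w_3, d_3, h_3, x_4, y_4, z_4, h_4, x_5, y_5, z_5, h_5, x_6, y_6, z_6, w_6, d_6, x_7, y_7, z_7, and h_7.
x_1 = 10
y_1 = 3
z_1 = 8.5
h_1 = 3
x_2 = 9
y_2 = 4.5
z_2 = 4.5
h_2 = 4.5
y_3 = 8
w_3 = 3
d_3 = 2.5
h_3 = 2
x_4 = 5.5
y_4 = 5
z_4 = 4
h_4 = 5
x_5 = 9
y_5 = 9
z_5 = 6.5
h_5 = 4.5
x_6 = 7.5
y_6 = 2
z_6 = 2.5
w_6 = 3
d_6 = 2
x_7 = 2.5
y_7 = 9.5
z_7 = 8.5
h_7 = 3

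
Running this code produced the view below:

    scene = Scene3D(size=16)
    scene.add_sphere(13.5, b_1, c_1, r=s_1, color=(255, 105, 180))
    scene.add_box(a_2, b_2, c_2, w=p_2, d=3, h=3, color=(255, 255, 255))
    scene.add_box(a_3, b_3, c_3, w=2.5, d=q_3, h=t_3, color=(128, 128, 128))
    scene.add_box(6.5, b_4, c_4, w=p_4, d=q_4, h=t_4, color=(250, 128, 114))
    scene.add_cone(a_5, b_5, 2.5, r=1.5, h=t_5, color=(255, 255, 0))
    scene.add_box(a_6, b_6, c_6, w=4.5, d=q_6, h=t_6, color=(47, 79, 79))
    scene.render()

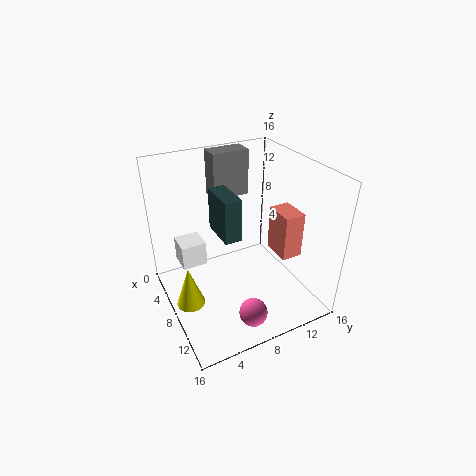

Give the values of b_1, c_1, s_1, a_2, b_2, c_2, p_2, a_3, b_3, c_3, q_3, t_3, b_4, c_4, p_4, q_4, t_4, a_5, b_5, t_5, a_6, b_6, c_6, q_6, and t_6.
b_1 = 7; c_1 = 2; s_1 = 1.5; a_2 = 1.5; b_2 = 2.5; c_2 = 3; p_2 = 3; a_3 = 0.5; b_3 = 7.5; c_3 = 10.5; q_3 = 4.5; t_3 = 5.5; b_4 = 13; c_4 = 4.5; p_4 = 3.5; q_4 = 2.5; t_4 = 5.5; a_5 = 9.5; b_5 = 1.5; t_5 = 4.5; a_6 = 3.5; b_6 = 6.5; c_6 = 7.5; q_6 = 2; t_6 = 5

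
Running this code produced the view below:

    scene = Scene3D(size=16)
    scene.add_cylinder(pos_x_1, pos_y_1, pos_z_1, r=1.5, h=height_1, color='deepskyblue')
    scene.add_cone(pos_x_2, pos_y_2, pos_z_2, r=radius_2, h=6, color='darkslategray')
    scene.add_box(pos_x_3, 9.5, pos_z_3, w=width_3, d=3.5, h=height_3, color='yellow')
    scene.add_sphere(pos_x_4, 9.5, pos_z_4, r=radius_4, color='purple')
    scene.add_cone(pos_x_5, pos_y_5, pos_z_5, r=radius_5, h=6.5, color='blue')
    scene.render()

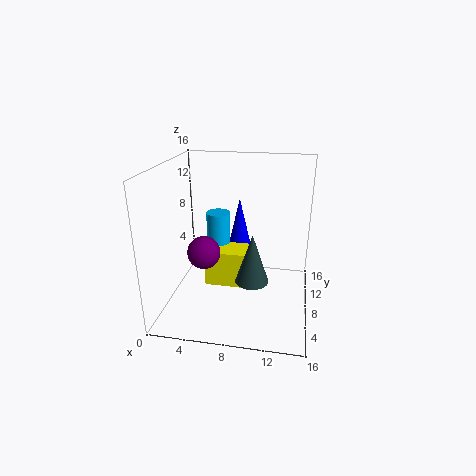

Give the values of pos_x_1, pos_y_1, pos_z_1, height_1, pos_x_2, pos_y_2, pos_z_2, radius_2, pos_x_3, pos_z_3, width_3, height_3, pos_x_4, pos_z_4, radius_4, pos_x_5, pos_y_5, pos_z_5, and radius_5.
pos_x_1 = 4.5, pos_y_1 = 13, pos_z_1 = 2, height_1 = 7, pos_x_2 = 9.5, pos_y_2 = 9, pos_z_2 = 2, radius_2 = 2, pos_x_3 = 3.5, pos_z_3 = 0.5, width_3 = 5, height_3 = 4.5, pos_x_4 = 3.5, pos_z_4 = 5, radius_4 = 2, pos_x_5 = 7, pos_y_5 = 14.5, pos_z_5 = 4, radius_5 = 1.5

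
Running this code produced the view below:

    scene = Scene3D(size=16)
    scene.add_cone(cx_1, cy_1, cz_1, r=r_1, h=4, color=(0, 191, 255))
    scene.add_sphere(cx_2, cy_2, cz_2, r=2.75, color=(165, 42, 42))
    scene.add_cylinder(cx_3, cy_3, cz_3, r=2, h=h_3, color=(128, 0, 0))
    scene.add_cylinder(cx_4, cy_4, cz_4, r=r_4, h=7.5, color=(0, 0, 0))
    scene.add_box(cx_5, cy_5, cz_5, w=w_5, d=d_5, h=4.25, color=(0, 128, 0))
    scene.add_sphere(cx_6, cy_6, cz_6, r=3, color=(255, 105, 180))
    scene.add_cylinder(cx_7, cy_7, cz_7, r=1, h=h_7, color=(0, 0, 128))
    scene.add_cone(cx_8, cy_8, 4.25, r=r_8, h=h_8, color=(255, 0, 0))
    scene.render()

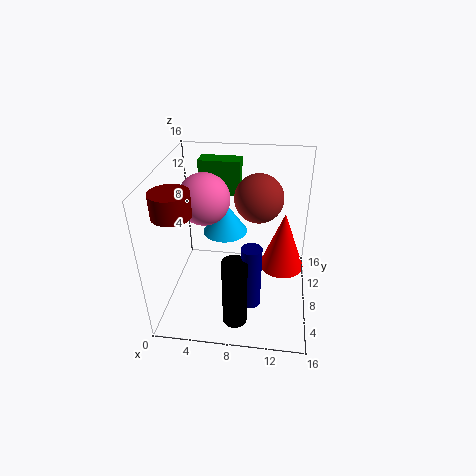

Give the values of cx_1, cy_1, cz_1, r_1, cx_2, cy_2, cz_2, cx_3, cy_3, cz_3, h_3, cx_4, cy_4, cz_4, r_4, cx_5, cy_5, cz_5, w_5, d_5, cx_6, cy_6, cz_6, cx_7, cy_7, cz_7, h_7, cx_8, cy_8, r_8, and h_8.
cx_1 = 5.75, cy_1 = 12.5, cz_1 = 6, r_1 = 2.75, cx_2 = 10, cy_2 = 10.5, cz_2 = 11.75, cx_3 = 2, cy_3 = 4.5, cz_3 = 12.25, h_3 = 2.5, cx_4 = 8.5, cy_4 = 2, cz_4 = 1.75, r_4 = 1.25, cx_5 = 2.5, cy_5 = 13.25, cz_5 = 10.5, w_5 = 5, d_5 = 2.25, cx_6 = 3.75, cy_6 = 10.5, cz_6 = 11.25, cx_7 = 10, cy_7 = 3, cz_7 = 3.5, h_7 = 6.75, cx_8 = 13, cy_8 = 8.75, r_8 = 2.5, h_8 = 6.75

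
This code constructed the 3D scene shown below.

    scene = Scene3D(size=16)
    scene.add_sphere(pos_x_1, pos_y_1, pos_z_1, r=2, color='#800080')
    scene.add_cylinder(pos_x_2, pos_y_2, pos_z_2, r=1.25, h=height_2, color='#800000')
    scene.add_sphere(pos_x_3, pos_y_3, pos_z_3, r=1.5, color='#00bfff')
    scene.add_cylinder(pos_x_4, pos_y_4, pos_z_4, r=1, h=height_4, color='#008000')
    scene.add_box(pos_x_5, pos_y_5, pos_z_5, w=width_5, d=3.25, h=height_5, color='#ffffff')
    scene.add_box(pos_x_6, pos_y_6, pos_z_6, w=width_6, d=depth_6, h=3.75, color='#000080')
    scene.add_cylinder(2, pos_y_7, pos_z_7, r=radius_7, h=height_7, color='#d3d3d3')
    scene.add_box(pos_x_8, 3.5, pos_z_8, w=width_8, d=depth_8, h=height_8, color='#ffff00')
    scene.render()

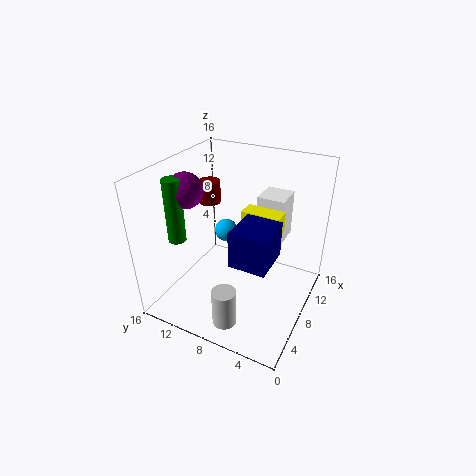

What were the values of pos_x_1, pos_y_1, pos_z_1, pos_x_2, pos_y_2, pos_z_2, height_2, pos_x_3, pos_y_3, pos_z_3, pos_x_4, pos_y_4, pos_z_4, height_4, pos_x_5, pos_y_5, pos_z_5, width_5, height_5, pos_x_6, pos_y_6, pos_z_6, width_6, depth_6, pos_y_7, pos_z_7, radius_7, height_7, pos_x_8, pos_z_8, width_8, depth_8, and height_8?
pos_x_1 = 6.75; pos_y_1 = 13.75; pos_z_1 = 13; pos_x_2 = 9.25; pos_y_2 = 12.25; pos_z_2 = 11; height_2 = 2.5; pos_x_3 = 13.25; pos_y_3 = 12.5; pos_z_3 = 5; pos_x_4 = 5.25; pos_y_4 = 14.25; pos_z_4 = 7.5; height_4 = 7.25; pos_x_5 = 11.75; pos_y_5 = 4.25; pos_z_5 = 6; width_5 = 3.5; height_5 = 5.5; pos_x_6 = 3; pos_y_6 = 2.75; pos_z_6 = 8; width_6 = 4.25; depth_6 = 3.75; pos_y_7 = 6.5; pos_z_7 = 1.5; radius_7 = 1.25; height_7 = 4; pos_x_8 = 8.25; pos_z_8 = 9; width_8 = 2; depth_8 = 4.25; height_8 = 2.25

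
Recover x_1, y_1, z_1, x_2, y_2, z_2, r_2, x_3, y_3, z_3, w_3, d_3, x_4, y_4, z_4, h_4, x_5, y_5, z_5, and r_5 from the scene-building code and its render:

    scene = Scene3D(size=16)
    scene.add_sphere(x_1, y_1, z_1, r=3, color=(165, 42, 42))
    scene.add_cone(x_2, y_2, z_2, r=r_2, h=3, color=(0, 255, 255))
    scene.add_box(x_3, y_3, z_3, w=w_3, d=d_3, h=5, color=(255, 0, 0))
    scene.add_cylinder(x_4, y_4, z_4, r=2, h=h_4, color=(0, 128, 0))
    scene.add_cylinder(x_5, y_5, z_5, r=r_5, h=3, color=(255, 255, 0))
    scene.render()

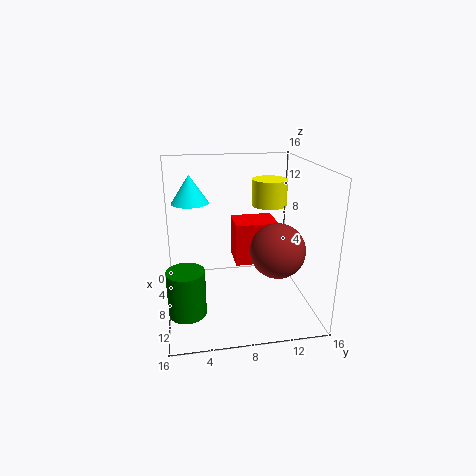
x_1 = 10, y_1 = 12, z_1 = 7, x_2 = 7, y_2 = 3, z_2 = 12, r_2 = 2, x_3 = 3, y_3 = 8, z_3 = 4, w_3 = 4, d_3 = 5, x_4 = 11, y_4 = 2, z_4 = 1, h_4 = 5, x_5 = 6, y_5 = 12, z_5 = 11, r_5 = 2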